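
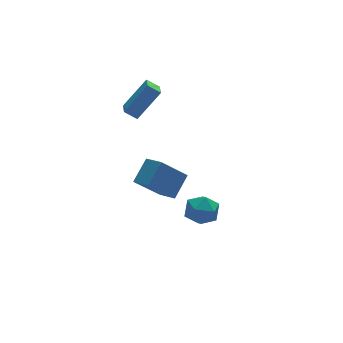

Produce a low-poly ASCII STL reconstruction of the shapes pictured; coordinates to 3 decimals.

solid 
facet normal -0.644 -0.040 -0.764
outer loop
vertex -2.085 3.082 3.558
vertex -1.701 4.175 3.177
vertex -1.521 2.724 3.101
endloop
endfacet
facet normal -0.315 -0.896 0.313
outer loop
vertex -0.219 2.805 4.643
vertex -2.085 3.082 3.558
vertex -1.521 2.724 3.101
endloop
endfacet
facet normal -0.644 -0.040 -0.764
outer loop
vertex -1.521 2.724 3.101
vertex -1.701 4.175 3.177
vertex -1.136 3.817 2.719
endloop
endfacet
facet normal 0.696 -0.443 -0.565
outer loop
vertex -1.136 3.817 2.719
vertex -0.219 2.805 4.643
vertex -1.521 2.724 3.101
endloop
endfacet
facet normal -0.697 0.442 0.565
outer loop
vertex -2.085 3.082 3.558
vertex -0.399 4.256 4.719
vertex -1.701 4.175 3.177
endloop
endfacet
facet normal -0.315 -0.896 0.312
outer loop
vertex -0.784 3.163 5.101
vertex -2.085 3.082 3.558
vertex -0.219 2.805 4.643
endloop
endfacet
facet normal -0.697 0.443 0.564
outer loop
vertex -0.784 3.163 5.101
vertex -0.399 4.256 4.719
vertex -2.085 3.082 3.558
endloop
endfacet
facet normal 0.314 0.896 -0.313
outer loop
vertex -1.701 4.175 3.177
vertex -0.399 4.256 4.719
vertex -1.136 3.817 2.719
endloop
endfacet
facet normal 0.697 -0.442 -0.565
outer loop
vertex 0.165 3.898 4.262
vertex -0.219 2.805 4.643
vertex -1.136 3.817 2.719
endloop
endfacet
facet normal 0.315 0.896 -0.313
outer loop
vertex -1.136 3.817 2.719
vertex -0.399 4.256 4.719
vertex 0.165 3.898 4.262
endloop
endfacet
facet normal 0.644 0.040 0.764
outer loop
vertex 0.165 3.898 4.262
vertex -0.784 3.163 5.101
vertex -0.219 2.805 4.643
endloop
endfacet
facet normal 0.644 0.040 0.764
outer loop
vertex -0.399 4.256 4.719
vertex -0.784 3.163 5.101
vertex 0.165 3.898 4.262
endloop
endfacet
facet normal -0.202 0.957 0.208
outer loop
vertex -0.899 -2.386 -0.114
vertex -1.119 -2.628 0.785
vertex -0.22 -2.389 0.56
endloop
endfacet
facet normal 0.300 0.906 -0.298
outer loop
vertex -0.899 -2.386 -0.114
vertex -0.22 -2.389 0.56
vertex -0.031 -2.738 -0.311
endloop
endfacet
facet normal 0.026 0.537 -0.843
outer loop
vertex -0.899 -2.386 -0.114
vertex -0.031 -2.738 -0.311
vertex -0.813 -3.192 -0.624
endloop
endfacet
facet normal -0.644 0.359 -0.676
outer loop
vertex -0.899 -2.386 -0.114
vertex -0.813 -3.192 -0.624
vertex -1.485 -3.123 0.053
endloop
endfacet
facet normal -0.785 0.619 -0.026
outer loop
vertex -0.899 -2.386 -0.114
vertex -1.485 -3.123 0.053
vertex -1.119 -2.628 0.785
endloop
endfacet
facet normal 0.846 0.532 -0.030
outer loop
vertex -0.031 -2.738 -0.311
vertex -0.22 -2.389 0.56
vertex 0.285 -3.197 0.467
endloop
endfacet
facet normal 0.034 0.615 0.788
outer loop
vertex -0.22 -2.389 0.56
vertex -1.119 -2.628 0.785
vertex -0.387 -3.128 1.144
endloop
endfacet
facet normal -0.910 0.067 0.409
outer loop
vertex -1.119 -2.628 0.785
vertex -1.485 -3.123 0.053
vertex -1.169 -3.582 0.831
endloop
endfacet
facet normal -0.682 -0.352 -0.641
outer loop
vertex -1.485 -3.123 0.053
vertex -0.813 -3.192 -0.624
vertex -0.98 -3.931 -0.04
endloop
endfacet
facet normal 0.403 -0.065 -0.913
outer loop
vertex -0.813 -3.192 -0.624
vertex -0.031 -2.738 -0.311
vertex -0.081 -3.692 -0.265
endloop
endfacet
facet normal 0.644 -0.359 0.676
outer loop
vertex -0.301 -3.934 0.634
vertex 0.285 -3.197 0.467
vertex -0.387 -3.128 1.144
endloop
endfacet
facet normal -0.026 -0.537 0.843
outer loop
vertex -0.301 -3.934 0.634
vertex -0.387 -3.128 1.144
vertex -1.169 -3.582 0.831
endloop
endfacet
facet normal -0.300 -0.906 0.298
outer loop
vertex -0.301 -3.934 0.634
vertex -1.169 -3.582 0.831
vertex -0.98 -3.931 -0.04
endloop
endfacet
facet normal 0.202 -0.957 -0.208
outer loop
vertex -0.301 -3.934 0.634
vertex -0.98 -3.931 -0.04
vertex -0.081 -3.692 -0.265
endloop
endfacet
facet normal 0.785 -0.619 0.026
outer loop
vertex -0.301 -3.934 0.634
vertex -0.081 -3.692 -0.265
vertex 0.285 -3.197 0.467
endloop
endfacet
facet normal 0.682 0.352 0.641
outer loop
vertex -0.387 -3.128 1.144
vertex 0.285 -3.197 0.467
vertex -0.22 -2.389 0.56
endloop
endfacet
facet normal -0.403 0.065 0.913
outer loop
vertex -1.169 -3.582 0.831
vertex -0.387 -3.128 1.144
vertex -1.119 -2.628 0.785
endloop
endfacet
facet normal -0.846 -0.532 0.030
outer loop
vertex -0.98 -3.931 -0.04
vertex -1.169 -3.582 0.831
vertex -1.485 -3.123 0.053
endloop
endfacet
facet normal -0.034 -0.615 -0.788
outer loop
vertex -0.081 -3.692 -0.265
vertex -0.98 -3.931 -0.04
vertex -0.813 -3.192 -0.624
endloop
endfacet
facet normal 0.910 -0.067 -0.409
outer loop
vertex 0.285 -3.197 0.467
vertex -0.081 -3.692 -0.265
vertex -0.031 -2.738 -0.311
endloop
endfacet
facet normal -0.640 -0.455 -0.619
outer loop
vertex -1.41 1.64 -1.267
vertex -1.793 2.699 -1.65
vertex 0.028 1.626 -2.743
endloop
endfacet
facet normal 0.322 -0.890 0.322
outer loop
vertex 1.033 2.341 -1.77
vertex -1.41 1.64 -1.267
vertex 0.028 1.626 -2.743
endloop
endfacet
facet normal -0.640 -0.455 -0.620
outer loop
vertex 0.028 1.626 -2.743
vertex -1.793 2.699 -1.65
vertex -0.355 2.686 -3.125
endloop
endfacet
facet normal 0.698 -0.006 -0.716
outer loop
vertex -0.355 2.686 -3.125
vertex 1.033 2.341 -1.77
vertex 0.028 1.626 -2.743
endloop
endfacet
facet normal -0.698 0.007 0.716
outer loop
vertex -1.41 1.64 -1.267
vertex -0.788 3.414 -0.677
vertex -1.793 2.699 -1.65
endloop
endfacet
facet normal 0.322 -0.891 0.322
outer loop
vertex -0.405 2.354 -0.295
vertex -1.41 1.64 -1.267
vertex 1.033 2.341 -1.77
endloop
endfacet
facet normal -0.697 0.006 0.717
outer loop
vertex -0.405 2.354 -0.295
vertex -0.788 3.414 -0.677
vertex -1.41 1.64 -1.267
endloop
endfacet
facet normal -0.322 0.890 -0.322
outer loop
vertex -1.793 2.699 -1.65
vertex -0.788 3.414 -0.677
vertex -0.355 2.686 -3.125
endloop
endfacet
facet normal 0.698 -0.007 -0.716
outer loop
vertex 0.65 3.4 -2.153
vertex 1.033 2.341 -1.77
vertex -0.355 2.686 -3.125
endloop
endfacet
facet normal -0.322 0.891 -0.322
outer loop
vertex -0.355 2.686 -3.125
vertex -0.788 3.414 -0.677
vertex 0.65 3.4 -2.153
endloop
endfacet
facet normal 0.640 0.455 0.619
outer loop
vertex 0.65 3.4 -2.153
vertex -0.405 2.354 -0.295
vertex 1.033 2.341 -1.77
endloop
endfacet
facet normal 0.640 0.455 0.619
outer loop
vertex -0.788 3.414 -0.677
vertex -0.405 2.354 -0.295
vertex 0.65 3.4 -2.153
endloop
endfacet

endsolid


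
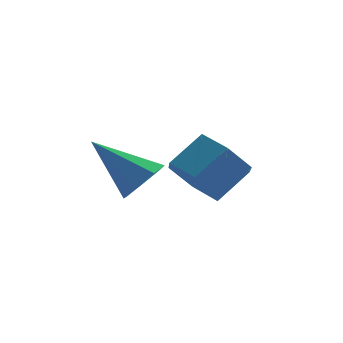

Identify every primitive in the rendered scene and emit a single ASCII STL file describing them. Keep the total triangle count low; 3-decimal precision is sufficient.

solid 
facet normal 0.501 -0.608 -0.616
outer loop
vertex 2.637 1.638 2.061
vertex 2.046 1.733 1.486
vertex 2.734 2.183 1.602
endloop
endfacet
facet normal 0.632 0.430 0.644
outer loop
vertex 2.637 1.638 2.061
vertex 2.734 2.183 1.602
vertex 1.014 2.987 2.754
endloop
endfacet
facet normal 0.502 -0.608 -0.615
outer loop
vertex 2.734 2.183 1.602
vertex 2.046 1.733 1.486
vertex 2.314 2.39 1.055
endloop
endfacet
facet normal 0.430 0.903 0.012
outer loop
vertex 2.734 2.183 1.602
vertex 2.314 2.39 1.055
vertex 1.014 2.987 2.754
endloop
endfacet
facet normal 0.501 -0.608 -0.616
outer loop
vertex 2.314 2.39 1.055
vertex 2.046 1.733 1.486
vertex 1.692 2.103 0.833
endloop
endfacet
facet normal -0.225 0.853 -0.472
outer loop
vertex 2.314 2.39 1.055
vertex 1.692 2.103 0.833
vertex 1.014 2.987 2.754
endloop
endfacet
facet normal 0.501 -0.608 -0.616
outer loop
vertex 1.692 2.103 0.833
vertex 2.046 1.733 1.486
vertex 1.337 1.537 1.103
endloop
endfacet
facet normal -0.840 0.316 -0.442
outer loop
vertex 1.692 2.103 0.833
vertex 1.337 1.537 1.103
vertex 1.014 2.987 2.754
endloop
endfacet
facet normal 0.501 -0.608 -0.616
outer loop
vertex 1.337 1.537 1.103
vertex 2.046 1.733 1.486
vertex 1.516 1.119 1.661
endloop
endfacet
facet normal -0.950 -0.302 0.079
outer loop
vertex 1.337 1.537 1.103
vertex 1.516 1.119 1.661
vertex 1.014 2.987 2.754
endloop
endfacet
facet normal 0.502 -0.608 -0.615
outer loop
vertex 1.516 1.119 1.661
vertex 2.046 1.733 1.486
vertex 2.094 1.164 2.088
endloop
endfacet
facet normal -0.474 -0.536 0.698
outer loop
vertex 1.516 1.119 1.661
vertex 2.094 1.164 2.088
vertex 1.014 2.987 2.754
endloop
endfacet
facet normal 0.501 -0.609 -0.615
outer loop
vertex 2.094 1.164 2.088
vertex 2.046 1.733 1.486
vertex 2.637 1.638 2.061
endloop
endfacet
facet normal 0.231 -0.210 0.950
outer loop
vertex 2.094 1.164 2.088
vertex 2.637 1.638 2.061
vertex 1.014 2.987 2.754
endloop
endfacet
facet normal -0.790 -0.125 -0.600
outer loop
vertex 3.01 -0.843 1.762
vertex 2.398 -0.632 2.524
vertex 2.731 0.102 1.933
endloop
endfacet
facet normal 0.545 0.302 -0.782
outer loop
vertex 3.01 -0.843 1.762
vertex 2.731 0.102 1.933
vertex 4.053 -0.679 2.553
endloop
endfacet
facet normal 0.545 0.302 -0.782
outer loop
vertex 4.053 -0.679 2.553
vertex 2.731 0.102 1.933
vertex 3.775 0.266 2.724
endloop
endfacet
facet normal 0.791 0.124 0.599
outer loop
vertex 4.053 -0.679 2.553
vertex 3.775 0.266 2.724
vertex 3.442 -0.468 3.316
endloop
endfacet
facet normal -0.791 -0.124 -0.600
outer loop
vertex 2.731 0.102 1.933
vertex 2.398 -0.632 2.524
vertex 2.12 0.313 2.695
endloop
endfacet
facet normal 0.032 0.970 -0.243
outer loop
vertex 2.731 0.102 1.933
vertex 2.12 0.313 2.695
vertex 3.775 0.266 2.724
endloop
endfacet
facet normal 0.032 0.970 -0.243
outer loop
vertex 3.775 0.266 2.724
vertex 2.12 0.313 2.695
vertex 3.163 0.477 3.487
endloop
endfacet
facet normal 0.791 0.125 0.600
outer loop
vertex 3.775 0.266 2.724
vertex 3.163 0.477 3.487
vertex 3.442 -0.468 3.316
endloop
endfacet
facet normal -0.791 -0.124 -0.599
outer loop
vertex 2.12 0.313 2.695
vertex 2.398 -0.632 2.524
vertex 1.787 -0.421 3.287
endloop
endfacet
facet normal -0.514 0.668 0.539
outer loop
vertex 2.12 0.313 2.695
vertex 1.787 -0.421 3.287
vertex 3.163 0.477 3.487
endloop
endfacet
facet normal -0.514 0.667 0.539
outer loop
vertex 3.163 0.477 3.487
vertex 1.787 -0.421 3.287
vertex 2.83 -0.257 4.078
endloop
endfacet
facet normal 0.790 0.125 0.600
outer loop
vertex 3.163 0.477 3.487
vertex 2.83 -0.257 4.078
vertex 3.442 -0.468 3.316
endloop
endfacet
facet normal -0.791 -0.124 -0.599
outer loop
vertex 1.787 -0.421 3.287
vertex 2.398 -0.632 2.524
vertex 2.065 -1.366 3.116
endloop
endfacet
facet normal -0.545 -0.302 0.782
outer loop
vertex 1.787 -0.421 3.287
vertex 2.065 -1.366 3.116
vertex 2.83 -0.257 4.078
endloop
endfacet
facet normal -0.545 -0.302 0.782
outer loop
vertex 2.83 -0.257 4.078
vertex 2.065 -1.366 3.116
vertex 3.109 -1.202 3.907
endloop
endfacet
facet normal 0.790 0.125 0.600
outer loop
vertex 2.83 -0.257 4.078
vertex 3.109 -1.202 3.907
vertex 3.442 -0.468 3.316
endloop
endfacet
facet normal -0.791 -0.125 -0.600
outer loop
vertex 2.065 -1.366 3.116
vertex 2.398 -0.632 2.524
vertex 2.677 -1.577 2.353
endloop
endfacet
facet normal -0.032 -0.970 0.243
outer loop
vertex 2.065 -1.366 3.116
vertex 2.677 -1.577 2.353
vertex 3.109 -1.202 3.907
endloop
endfacet
facet normal -0.032 -0.970 0.243
outer loop
vertex 3.109 -1.202 3.907
vertex 2.677 -1.577 2.353
vertex 3.72 -1.413 3.145
endloop
endfacet
facet normal 0.791 0.124 0.600
outer loop
vertex 3.109 -1.202 3.907
vertex 3.72 -1.413 3.145
vertex 3.442 -0.468 3.316
endloop
endfacet
facet normal -0.790 -0.125 -0.600
outer loop
vertex 2.677 -1.577 2.353
vertex 2.398 -0.632 2.524
vertex 3.01 -0.843 1.762
endloop
endfacet
facet normal 0.514 -0.667 -0.539
outer loop
vertex 2.677 -1.577 2.353
vertex 3.01 -0.843 1.762
vertex 3.72 -1.413 3.145
endloop
endfacet
facet normal 0.514 -0.668 -0.539
outer loop
vertex 3.72 -1.413 3.145
vertex 3.01 -0.843 1.762
vertex 4.053 -0.679 2.553
endloop
endfacet
facet normal 0.791 0.124 0.599
outer loop
vertex 3.72 -1.413 3.145
vertex 4.053 -0.679 2.553
vertex 3.442 -0.468 3.316
endloop
endfacet

endsolid


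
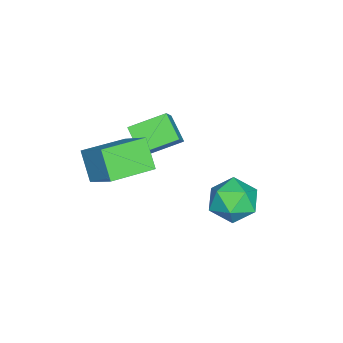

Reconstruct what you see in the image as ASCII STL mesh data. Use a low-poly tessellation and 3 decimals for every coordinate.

solid 
facet normal 0.009 -0.064 0.998
outer loop
vertex 0.549 4.605 -2.001
vertex -0.366 3.783 -2.045
vertex 0.804 3.404 -2.08
endloop
endfacet
facet normal 0.660 0.091 0.746
outer loop
vertex 0.549 4.605 -2.001
vertex 0.804 3.404 -2.08
vertex 1.446 4.215 -2.747
endloop
endfacet
facet normal 0.613 0.697 0.372
outer loop
vertex 0.549 4.605 -2.001
vertex 1.446 4.215 -2.747
vertex 0.673 5.095 -3.123
endloop
endfacet
facet normal -0.066 0.917 0.393
outer loop
vertex 0.549 4.605 -2.001
vertex 0.673 5.095 -3.123
vertex -0.447 4.828 -2.689
endloop
endfacet
facet normal -0.439 0.447 0.780
outer loop
vertex 0.549 4.605 -2.001
vertex -0.447 4.828 -2.689
vertex -0.366 3.783 -2.045
endloop
endfacet
facet normal 0.852 -0.429 0.298
outer loop
vertex 1.446 4.215 -2.747
vertex 0.804 3.404 -2.08
vertex 1.087 3.152 -3.251
endloop
endfacet
facet normal -0.199 -0.680 0.705
outer loop
vertex 0.804 3.404 -2.08
vertex -0.366 3.783 -2.045
vertex -0.033 2.885 -2.817
endloop
endfacet
facet normal -0.925 0.145 0.352
outer loop
vertex -0.366 3.783 -2.045
vertex -0.447 4.828 -2.689
vertex -0.806 3.765 -3.193
endloop
endfacet
facet normal -0.322 0.907 -0.273
outer loop
vertex -0.447 4.828 -2.689
vertex 0.673 5.095 -3.123
vertex -0.164 4.576 -3.86
endloop
endfacet
facet normal 0.776 0.551 -0.306
outer loop
vertex 0.673 5.095 -3.123
vertex 1.446 4.215 -2.747
vertex 1.006 4.197 -3.895
endloop
endfacet
facet normal 0.066 -0.917 -0.393
outer loop
vertex 0.091 3.375 -3.939
vertex 1.087 3.152 -3.251
vertex -0.033 2.885 -2.817
endloop
endfacet
facet normal -0.613 -0.697 -0.372
outer loop
vertex 0.091 3.375 -3.939
vertex -0.033 2.885 -2.817
vertex -0.806 3.765 -3.193
endloop
endfacet
facet normal -0.660 -0.091 -0.746
outer loop
vertex 0.091 3.375 -3.939
vertex -0.806 3.765 -3.193
vertex -0.164 4.576 -3.86
endloop
endfacet
facet normal -0.009 0.064 -0.998
outer loop
vertex 0.091 3.375 -3.939
vertex -0.164 4.576 -3.86
vertex 1.006 4.197 -3.895
endloop
endfacet
facet normal 0.439 -0.447 -0.780
outer loop
vertex 0.091 3.375 -3.939
vertex 1.006 4.197 -3.895
vertex 1.087 3.152 -3.251
endloop
endfacet
facet normal 0.322 -0.907 0.273
outer loop
vertex -0.033 2.885 -2.817
vertex 1.087 3.152 -3.251
vertex 0.804 3.404 -2.08
endloop
endfacet
facet normal -0.776 -0.551 0.306
outer loop
vertex -0.806 3.765 -3.193
vertex -0.033 2.885 -2.817
vertex -0.366 3.783 -2.045
endloop
endfacet
facet normal -0.852 0.429 -0.298
outer loop
vertex -0.164 4.576 -3.86
vertex -0.806 3.765 -3.193
vertex -0.447 4.828 -2.689
endloop
endfacet
facet normal 0.199 0.680 -0.705
outer loop
vertex 1.006 4.197 -3.895
vertex -0.164 4.576 -3.86
vertex 0.673 5.095 -3.123
endloop
endfacet
facet normal 0.925 -0.145 -0.352
outer loop
vertex 1.087 3.152 -3.251
vertex 1.006 4.197 -3.895
vertex 1.446 4.215 -2.747
endloop
endfacet
facet normal -0.681 -0.090 -0.726
outer loop
vertex -2.723 0.133 -0.905
vertex -1.916 1.006 -1.77
vertex -1.827 -1.346 -1.563
endloop
endfacet
facet normal -0.549 -0.594 0.588
outer loop
vertex -0.764 -1.206 -0.43
vertex -2.723 0.133 -0.905
vertex -1.827 -1.346 -1.563
endloop
endfacet
facet normal -0.681 -0.090 -0.726
outer loop
vertex -1.827 -1.346 -1.563
vertex -1.916 1.006 -1.77
vertex -1.02 -0.473 -2.428
endloop
endfacet
facet normal 0.484 -0.800 -0.355
outer loop
vertex -1.02 -0.473 -2.428
vertex -0.764 -1.206 -0.43
vertex -1.827 -1.346 -1.563
endloop
endfacet
facet normal -0.484 0.800 0.355
outer loop
vertex -2.723 0.133 -0.905
vertex -0.853 1.146 -0.637
vertex -1.916 1.006 -1.77
endloop
endfacet
facet normal -0.549 -0.594 0.588
outer loop
vertex -1.66 0.273 0.228
vertex -2.723 0.133 -0.905
vertex -0.764 -1.206 -0.43
endloop
endfacet
facet normal -0.484 0.800 0.355
outer loop
vertex -1.66 0.273 0.228
vertex -0.853 1.146 -0.637
vertex -2.723 0.133 -0.905
endloop
endfacet
facet normal 0.549 0.594 -0.588
outer loop
vertex -1.916 1.006 -1.77
vertex -0.853 1.146 -0.637
vertex -1.02 -0.473 -2.428
endloop
endfacet
facet normal 0.484 -0.800 -0.355
outer loop
vertex 0.043 -0.333 -1.295
vertex -0.764 -1.206 -0.43
vertex -1.02 -0.473 -2.428
endloop
endfacet
facet normal 0.549 0.594 -0.588
outer loop
vertex -1.02 -0.473 -2.428
vertex -0.853 1.146 -0.637
vertex 0.043 -0.333 -1.295
endloop
endfacet
facet normal 0.681 0.090 0.726
outer loop
vertex 0.043 -0.333 -1.295
vertex -1.66 0.273 0.228
vertex -0.764 -1.206 -0.43
endloop
endfacet
facet normal 0.681 0.090 0.726
outer loop
vertex -0.853 1.146 -0.637
vertex -1.66 0.273 0.228
vertex 0.043 -0.333 -1.295
endloop
endfacet
facet normal -0.774 0.621 -0.125
outer loop
vertex 1.177 -0.583 0.665
vertex 1.982 0.658 1.842
vertex 1.926 0.103 -0.571
endloop
endfacet
facet normal -0.426 -0.656 -0.623
outer loop
vertex 3.598 -1.238 -0.302
vertex 1.177 -0.583 0.665
vertex 1.926 0.103 -0.571
endloop
endfacet
facet normal -0.774 0.620 -0.125
outer loop
vertex 1.926 0.103 -0.571
vertex 1.982 0.658 1.842
vertex 2.731 1.344 0.605
endloop
endfacet
facet normal 0.468 0.429 -0.773
outer loop
vertex 2.731 1.344 0.605
vertex 3.598 -1.238 -0.302
vertex 1.926 0.103 -0.571
endloop
endfacet
facet normal -0.468 -0.429 0.773
outer loop
vertex 1.177 -0.583 0.665
vertex 3.654 -0.683 2.111
vertex 1.982 0.658 1.842
endloop
endfacet
facet normal -0.426 -0.657 -0.622
outer loop
vertex 2.849 -1.924 0.935
vertex 1.177 -0.583 0.665
vertex 3.598 -1.238 -0.302
endloop
endfacet
facet normal -0.468 -0.428 0.773
outer loop
vertex 2.849 -1.924 0.935
vertex 3.654 -0.683 2.111
vertex 1.177 -0.583 0.665
endloop
endfacet
facet normal 0.426 0.656 0.622
outer loop
vertex 1.982 0.658 1.842
vertex 3.654 -0.683 2.111
vertex 2.731 1.344 0.605
endloop
endfacet
facet normal 0.469 0.429 -0.772
outer loop
vertex 4.403 0.003 0.875
vertex 3.598 -1.238 -0.302
vertex 2.731 1.344 0.605
endloop
endfacet
facet normal 0.426 0.656 0.623
outer loop
vertex 2.731 1.344 0.605
vertex 3.654 -0.683 2.111
vertex 4.403 0.003 0.875
endloop
endfacet
facet normal 0.774 -0.620 0.125
outer loop
vertex 4.403 0.003 0.875
vertex 2.849 -1.924 0.935
vertex 3.598 -1.238 -0.302
endloop
endfacet
facet normal 0.774 -0.620 0.125
outer loop
vertex 3.654 -0.683 2.111
vertex 2.849 -1.924 0.935
vertex 4.403 0.003 0.875
endloop
endfacet

endsolid


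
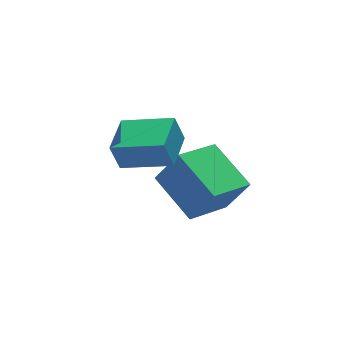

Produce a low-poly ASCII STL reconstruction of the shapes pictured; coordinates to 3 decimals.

solid 
facet normal -0.690 0.656 -0.305
outer loop
vertex 0.124 0.085 3.348
vertex 1.168 1.189 3.361
vertex 0.379 -0.143 2.281
endloop
endfacet
facet normal -0.687 -0.727 -0.009
outer loop
vertex 1.732 -1.429 2.879
vertex 0.124 0.085 3.348
vertex 0.379 -0.143 2.281
endloop
endfacet
facet normal -0.690 0.656 -0.305
outer loop
vertex 0.379 -0.143 2.281
vertex 1.168 1.189 3.361
vertex 1.423 0.961 2.294
endloop
endfacet
facet normal 0.227 -0.204 -0.952
outer loop
vertex 1.423 0.961 2.294
vertex 1.732 -1.429 2.879
vertex 0.379 -0.143 2.281
endloop
endfacet
facet normal -0.227 0.204 0.952
outer loop
vertex 0.124 0.085 3.348
vertex 2.521 -0.097 3.959
vertex 1.168 1.189 3.361
endloop
endfacet
facet normal -0.687 -0.727 -0.009
outer loop
vertex 1.477 -1.201 3.946
vertex 0.124 0.085 3.348
vertex 1.732 -1.429 2.879
endloop
endfacet
facet normal -0.227 0.204 0.952
outer loop
vertex 1.477 -1.201 3.946
vertex 2.521 -0.097 3.959
vertex 0.124 0.085 3.348
endloop
endfacet
facet normal 0.687 0.727 0.009
outer loop
vertex 1.168 1.189 3.361
vertex 2.521 -0.097 3.959
vertex 1.423 0.961 2.294
endloop
endfacet
facet normal 0.227 -0.204 -0.952
outer loop
vertex 2.776 -0.325 2.892
vertex 1.732 -1.429 2.879
vertex 1.423 0.961 2.294
endloop
endfacet
facet normal 0.687 0.727 0.009
outer loop
vertex 1.423 0.961 2.294
vertex 2.521 -0.097 3.959
vertex 2.776 -0.325 2.892
endloop
endfacet
facet normal 0.690 -0.656 0.305
outer loop
vertex 2.776 -0.325 2.892
vertex 1.477 -1.201 3.946
vertex 1.732 -1.429 2.879
endloop
endfacet
facet normal 0.690 -0.656 0.305
outer loop
vertex 2.521 -0.097 3.959
vertex 1.477 -1.201 3.946
vertex 2.776 -0.325 2.892
endloop
endfacet
facet normal -0.882 -0.260 0.394
outer loop
vertex 3.25 -1.529 0.362
vertex 2.987 0.457 1.084
vertex 2.526 -1.131 -0.996
endloop
endfacet
facet normal 0.124 -0.932 -0.339
outer loop
vertex 4.333 -0.597 -1.804
vertex 3.25 -1.529 0.362
vertex 2.526 -1.131 -0.996
endloop
endfacet
facet normal -0.882 -0.260 0.394
outer loop
vertex 2.526 -1.131 -0.996
vertex 2.987 0.457 1.084
vertex 2.263 0.855 -0.274
endloop
endfacet
facet normal -0.456 0.250 -0.854
outer loop
vertex 2.263 0.855 -0.274
vertex 4.333 -0.597 -1.804
vertex 2.526 -1.131 -0.996
endloop
endfacet
facet normal 0.456 -0.250 0.854
outer loop
vertex 3.25 -1.529 0.362
vertex 4.794 0.991 0.276
vertex 2.987 0.457 1.084
endloop
endfacet
facet normal 0.124 -0.932 -0.339
outer loop
vertex 5.057 -0.995 -0.446
vertex 3.25 -1.529 0.362
vertex 4.333 -0.597 -1.804
endloop
endfacet
facet normal 0.456 -0.250 0.854
outer loop
vertex 5.057 -0.995 -0.446
vertex 4.794 0.991 0.276
vertex 3.25 -1.529 0.362
endloop
endfacet
facet normal -0.124 0.932 0.339
outer loop
vertex 2.987 0.457 1.084
vertex 4.794 0.991 0.276
vertex 2.263 0.855 -0.274
endloop
endfacet
facet normal -0.456 0.250 -0.854
outer loop
vertex 4.07 1.389 -1.082
vertex 4.333 -0.597 -1.804
vertex 2.263 0.855 -0.274
endloop
endfacet
facet normal -0.124 0.932 0.339
outer loop
vertex 2.263 0.855 -0.274
vertex 4.794 0.991 0.276
vertex 4.07 1.389 -1.082
endloop
endfacet
facet normal 0.882 0.260 -0.394
outer loop
vertex 4.07 1.389 -1.082
vertex 5.057 -0.995 -0.446
vertex 4.333 -0.597 -1.804
endloop
endfacet
facet normal 0.882 0.260 -0.394
outer loop
vertex 4.794 0.991 0.276
vertex 5.057 -0.995 -0.446
vertex 4.07 1.389 -1.082
endloop
endfacet

endsolid


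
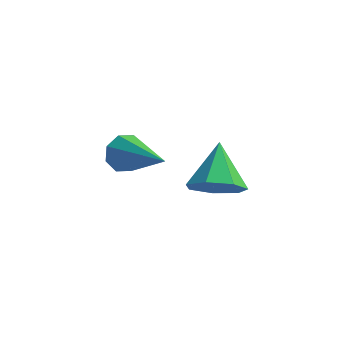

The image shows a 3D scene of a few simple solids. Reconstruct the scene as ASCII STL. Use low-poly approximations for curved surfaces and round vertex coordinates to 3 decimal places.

solid 
facet normal 0.159 -0.752 -0.640
outer loop
vertex 3.095 0.714 -1.099
vertex 2.589 1.016 -1.579
vertex 3.338 1.141 -1.54
endloop
endfacet
facet normal 0.748 0.220 0.626
outer loop
vertex 3.095 0.714 -1.099
vertex 3.338 1.141 -1.54
vertex 2.371 2.044 -0.701
endloop
endfacet
facet normal 0.159 -0.750 -0.642
outer loop
vertex 3.338 1.141 -1.54
vertex 2.589 1.016 -1.579
vertex 3.016 1.474 -2.009
endloop
endfacet
facet normal 0.696 0.717 0.031
outer loop
vertex 3.338 1.141 -1.54
vertex 3.016 1.474 -2.009
vertex 2.371 2.044 -0.701
endloop
endfacet
facet normal 0.160 -0.751 -0.641
outer loop
vertex 3.016 1.474 -2.009
vertex 2.589 1.016 -1.579
vertex 2.373 1.462 -2.155
endloop
endfacet
facet normal 0.067 0.926 -0.371
outer loop
vertex 3.016 1.474 -2.009
vertex 2.373 1.462 -2.155
vertex 2.371 2.044 -0.701
endloop
endfacet
facet normal 0.160 -0.751 -0.641
outer loop
vertex 2.373 1.462 -2.155
vertex 2.589 1.016 -1.579
vertex 1.893 1.114 -1.867
endloop
endfacet
facet normal -0.667 0.691 -0.278
outer loop
vertex 2.373 1.462 -2.155
vertex 1.893 1.114 -1.867
vertex 2.371 2.044 -0.701
endloop
endfacet
facet normal 0.160 -0.751 -0.641
outer loop
vertex 1.893 1.114 -1.867
vertex 2.589 1.016 -1.579
vertex 1.937 0.692 -1.362
endloop
endfacet
facet normal -0.952 0.188 0.240
outer loop
vertex 1.893 1.114 -1.867
vertex 1.937 0.692 -1.362
vertex 2.371 2.044 -0.701
endloop
endfacet
facet normal 0.159 -0.750 -0.642
outer loop
vertex 1.937 0.692 -1.362
vertex 2.589 1.016 -1.579
vertex 2.472 0.514 -1.021
endloop
endfacet
facet normal -0.574 -0.204 0.793
outer loop
vertex 1.937 0.692 -1.362
vertex 2.472 0.514 -1.021
vertex 2.371 2.044 -0.701
endloop
endfacet
facet normal 0.161 -0.750 -0.641
outer loop
vertex 2.472 0.514 -1.021
vertex 2.589 1.016 -1.579
vertex 3.095 0.714 -1.099
endloop
endfacet
facet normal 0.182 -0.190 0.965
outer loop
vertex 2.472 0.514 -1.021
vertex 3.095 0.714 -1.099
vertex 2.371 2.044 -0.701
endloop
endfacet
facet normal -0.739 0.545 -0.396
outer loop
vertex 0.034 3.27 -2.777
vertex -0.358 3.006 -2.408
vertex -0.012 3.496 -2.38
endloop
endfacet
facet normal 0.849 0.496 -0.184
outer loop
vertex 0.034 3.27 -2.777
vertex -0.012 3.496 -2.38
vertex 1.018 1.994 -1.672
endloop
endfacet
facet normal -0.739 0.545 -0.396
outer loop
vertex -0.012 3.496 -2.38
vertex -0.358 3.006 -2.408
vertex -0.261 3.435 -1.999
endloop
endfacet
facet normal 0.594 0.638 0.490
outer loop
vertex -0.012 3.496 -2.38
vertex -0.261 3.435 -1.999
vertex 1.018 1.994 -1.672
endloop
endfacet
facet normal -0.739 0.545 -0.396
outer loop
vertex -0.261 3.435 -1.999
vertex -0.358 3.006 -2.408
vertex -0.567 3.123 -1.857
endloop
endfacet
facet normal 0.115 0.316 0.942
outer loop
vertex -0.261 3.435 -1.999
vertex -0.567 3.123 -1.857
vertex 1.018 1.994 -1.672
endloop
endfacet
facet normal -0.740 0.544 -0.396
outer loop
vertex -0.567 3.123 -1.857
vertex -0.358 3.006 -2.408
vertex -0.75 2.742 -2.038
endloop
endfacet
facet normal -0.308 -0.284 0.908
outer loop
vertex -0.567 3.123 -1.857
vertex -0.75 2.742 -2.038
vertex 1.018 1.994 -1.672
endloop
endfacet
facet normal -0.740 0.545 -0.395
outer loop
vertex -0.75 2.742 -2.038
vertex -0.358 3.006 -2.408
vertex -0.704 2.517 -2.435
endloop
endfacet
facet normal -0.426 -0.807 0.408
outer loop
vertex -0.75 2.742 -2.038
vertex -0.704 2.517 -2.435
vertex 1.018 1.994 -1.672
endloop
endfacet
facet normal -0.739 0.545 -0.396
outer loop
vertex -0.704 2.517 -2.435
vertex -0.358 3.006 -2.408
vertex -0.455 2.578 -2.816
endloop
endfacet
facet normal -0.171 -0.949 -0.264
outer loop
vertex -0.704 2.517 -2.435
vertex -0.455 2.578 -2.816
vertex 1.018 1.994 -1.672
endloop
endfacet
facet normal -0.740 0.544 -0.395
outer loop
vertex -0.455 2.578 -2.816
vertex -0.358 3.006 -2.408
vertex -0.15 2.89 -2.958
endloop
endfacet
facet normal 0.308 -0.627 -0.716
outer loop
vertex -0.455 2.578 -2.816
vertex -0.15 2.89 -2.958
vertex 1.018 1.994 -1.672
endloop
endfacet
facet normal -0.739 0.546 -0.395
outer loop
vertex -0.15 2.89 -2.958
vertex -0.358 3.006 -2.408
vertex 0.034 3.27 -2.777
endloop
endfacet
facet normal 0.730 -0.028 -0.683
outer loop
vertex -0.15 2.89 -2.958
vertex 0.034 3.27 -2.777
vertex 1.018 1.994 -1.672
endloop
endfacet

endsolid


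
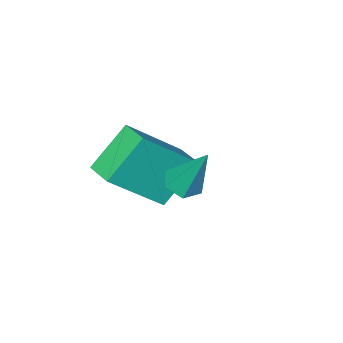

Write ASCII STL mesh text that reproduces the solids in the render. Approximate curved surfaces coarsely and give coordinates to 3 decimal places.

solid 
facet normal -0.680 0.216 -0.700
outer loop
vertex -1.813 -1.848 0.348
vertex -1.656 -0.999 0.457
vertex -0.719 -1.911 -0.734
endloop
endfacet
facet normal -0.181 -0.975 -0.126
outer loop
vertex 0.696 -2.361 0.723
vertex -1.813 -1.848 0.348
vertex -0.719 -1.911 -0.734
endloop
endfacet
facet normal -0.680 0.216 -0.700
outer loop
vertex -0.719 -1.911 -0.734
vertex -1.656 -0.999 0.457
vertex -0.562 -1.062 -0.625
endloop
endfacet
facet normal 0.710 -0.041 -0.703
outer loop
vertex -0.562 -1.062 -0.625
vertex 0.696 -2.361 0.723
vertex -0.719 -1.911 -0.734
endloop
endfacet
facet normal -0.710 0.041 0.703
outer loop
vertex -1.813 -1.848 0.348
vertex -0.241 -1.449 1.914
vertex -1.656 -0.999 0.457
endloop
endfacet
facet normal -0.181 -0.975 -0.126
outer loop
vertex -0.398 -2.298 1.805
vertex -1.813 -1.848 0.348
vertex 0.696 -2.361 0.723
endloop
endfacet
facet normal -0.710 0.041 0.703
outer loop
vertex -0.398 -2.298 1.805
vertex -0.241 -1.449 1.914
vertex -1.813 -1.848 0.348
endloop
endfacet
facet normal 0.181 0.975 0.126
outer loop
vertex -1.656 -0.999 0.457
vertex -0.241 -1.449 1.914
vertex -0.562 -1.062 -0.625
endloop
endfacet
facet normal 0.710 -0.041 -0.703
outer loop
vertex 0.853 -1.512 0.832
vertex 0.696 -2.361 0.723
vertex -0.562 -1.062 -0.625
endloop
endfacet
facet normal 0.181 0.975 0.126
outer loop
vertex -0.562 -1.062 -0.625
vertex -0.241 -1.449 1.914
vertex 0.853 -1.512 0.832
endloop
endfacet
facet normal 0.680 -0.216 0.700
outer loop
vertex 0.853 -1.512 0.832
vertex -0.398 -2.298 1.805
vertex 0.696 -2.361 0.723
endloop
endfacet
facet normal 0.680 -0.216 0.700
outer loop
vertex -0.241 -1.449 1.914
vertex -0.398 -2.298 1.805
vertex 0.853 -1.512 0.832
endloop
endfacet
facet normal 0.051 -0.463 -0.885
outer loop
vertex 0.772 0.526 1.939
vertex 0.251 0.595 1.873
vertex 0.59 0.963 1.7
endloop
endfacet
facet normal 0.889 0.440 0.128
outer loop
vertex 0.772 0.526 1.939
vertex 0.59 0.963 1.7
vertex 0.169 1.345 3.307
endloop
endfacet
facet normal 0.052 -0.463 -0.885
outer loop
vertex 0.59 0.963 1.7
vertex 0.251 0.595 1.873
vertex 0.069 1.031 1.634
endloop
endfacet
facet normal 0.151 0.970 -0.191
outer loop
vertex 0.59 0.963 1.7
vertex 0.069 1.031 1.634
vertex 0.169 1.345 3.307
endloop
endfacet
facet normal 0.050 -0.464 -0.884
outer loop
vertex 0.069 1.031 1.634
vertex 0.251 0.595 1.873
vertex -0.271 0.663 1.808
endloop
endfacet
facet normal -0.750 0.656 -0.078
outer loop
vertex 0.069 1.031 1.634
vertex -0.271 0.663 1.808
vertex 0.169 1.345 3.307
endloop
endfacet
facet normal 0.050 -0.464 -0.884
outer loop
vertex -0.271 0.663 1.808
vertex 0.251 0.595 1.873
vertex -0.089 0.227 2.047
endloop
endfacet
facet normal -0.916 -0.188 0.354
outer loop
vertex -0.271 0.663 1.808
vertex -0.089 0.227 2.047
vertex 0.169 1.345 3.307
endloop
endfacet
facet normal 0.049 -0.464 -0.885
outer loop
vertex -0.089 0.227 2.047
vertex 0.251 0.595 1.873
vertex 0.432 0.158 2.112
endloop
endfacet
facet normal -0.179 -0.717 0.673
outer loop
vertex -0.089 0.227 2.047
vertex 0.432 0.158 2.112
vertex 0.169 1.345 3.307
endloop
endfacet
facet normal 0.051 -0.463 -0.885
outer loop
vertex 0.432 0.158 2.112
vertex 0.251 0.595 1.873
vertex 0.772 0.526 1.939
endloop
endfacet
facet normal 0.723 -0.404 0.561
outer loop
vertex 0.432 0.158 2.112
vertex 0.772 0.526 1.939
vertex 0.169 1.345 3.307
endloop
endfacet

endsolid


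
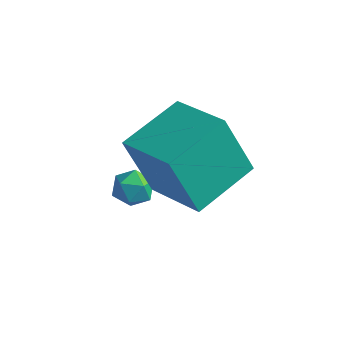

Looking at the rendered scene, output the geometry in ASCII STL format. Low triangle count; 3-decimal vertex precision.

solid 
facet normal -0.861 0.485 -0.155
outer loop
vertex 0.214 -0.255 -0.034
vertex 0.055 -0.33 0.615
vertex 0.397 0.213 0.413
endloop
endfacet
facet normal -0.356 0.714 -0.602
outer loop
vertex 0.214 -0.255 -0.034
vertex 0.397 0.213 0.413
vertex 0.827 0.022 -0.068
endloop
endfacet
facet normal -0.124 0.155 -0.980
outer loop
vertex 0.214 -0.255 -0.034
vertex 0.827 0.022 -0.068
vertex 0.75 -0.64 -0.163
endloop
endfacet
facet normal -0.487 -0.421 -0.765
outer loop
vertex 0.214 -0.255 -0.034
vertex 0.75 -0.64 -0.163
vertex 0.274 -0.857 0.259
endloop
endfacet
facet normal -0.942 -0.218 -0.256
outer loop
vertex 0.214 -0.255 -0.034
vertex 0.274 -0.857 0.259
vertex 0.055 -0.33 0.615
endloop
endfacet
facet normal 0.190 0.959 -0.211
outer loop
vertex 0.827 0.022 -0.068
vertex 0.397 0.213 0.413
vertex 1.046 0.117 0.561
endloop
endfacet
facet normal -0.628 0.586 0.512
outer loop
vertex 0.397 0.213 0.413
vertex 0.055 -0.33 0.615
vertex 0.57 -0.1 0.983
endloop
endfacet
facet normal -0.759 -0.550 0.347
outer loop
vertex 0.055 -0.33 0.615
vertex 0.274 -0.857 0.259
vertex 0.493 -0.762 0.888
endloop
endfacet
facet normal -0.021 -0.879 -0.476
outer loop
vertex 0.274 -0.857 0.259
vertex 0.75 -0.64 -0.163
vertex 0.923 -0.953 0.407
endloop
endfacet
facet normal 0.565 0.052 -0.823
outer loop
vertex 0.75 -0.64 -0.163
vertex 0.827 0.022 -0.068
vertex 1.265 -0.41 0.205
endloop
endfacet
facet normal 0.487 0.421 0.765
outer loop
vertex 1.106 -0.485 0.854
vertex 1.046 0.117 0.561
vertex 0.57 -0.1 0.983
endloop
endfacet
facet normal 0.124 -0.155 0.980
outer loop
vertex 1.106 -0.485 0.854
vertex 0.57 -0.1 0.983
vertex 0.493 -0.762 0.888
endloop
endfacet
facet normal 0.356 -0.714 0.602
outer loop
vertex 1.106 -0.485 0.854
vertex 0.493 -0.762 0.888
vertex 0.923 -0.953 0.407
endloop
endfacet
facet normal 0.861 -0.485 0.155
outer loop
vertex 1.106 -0.485 0.854
vertex 0.923 -0.953 0.407
vertex 1.265 -0.41 0.205
endloop
endfacet
facet normal 0.942 0.218 0.256
outer loop
vertex 1.106 -0.485 0.854
vertex 1.265 -0.41 0.205
vertex 1.046 0.117 0.561
endloop
endfacet
facet normal 0.021 0.879 0.476
outer loop
vertex 0.57 -0.1 0.983
vertex 1.046 0.117 0.561
vertex 0.397 0.213 0.413
endloop
endfacet
facet normal -0.565 -0.052 0.823
outer loop
vertex 0.493 -0.762 0.888
vertex 0.57 -0.1 0.983
vertex 0.055 -0.33 0.615
endloop
endfacet
facet normal -0.190 -0.959 0.211
outer loop
vertex 0.923 -0.953 0.407
vertex 0.493 -0.762 0.888
vertex 0.274 -0.857 0.259
endloop
endfacet
facet normal 0.628 -0.586 -0.512
outer loop
vertex 1.265 -0.41 0.205
vertex 0.923 -0.953 0.407
vertex 0.75 -0.64 -0.163
endloop
endfacet
facet normal 0.759 0.550 -0.347
outer loop
vertex 1.046 0.117 0.561
vertex 1.265 -0.41 0.205
vertex 0.827 0.022 -0.068
endloop
endfacet
facet normal -0.895 0.306 -0.325
outer loop
vertex 0.82 -1.088 3.294
vertex 1.338 0.915 3.755
vertex 1.616 -0.843 1.333
endloop
endfacet
facet normal -0.244 -0.945 -0.217
outer loop
vertex 3.522 -1.495 2.025
vertex 0.82 -1.088 3.294
vertex 1.616 -0.843 1.333
endloop
endfacet
facet normal -0.895 0.307 -0.325
outer loop
vertex 1.616 -0.843 1.333
vertex 1.338 0.915 3.755
vertex 2.135 1.16 1.794
endloop
endfacet
facet normal 0.374 0.115 -0.920
outer loop
vertex 2.135 1.16 1.794
vertex 3.522 -1.495 2.025
vertex 1.616 -0.843 1.333
endloop
endfacet
facet normal -0.374 -0.115 0.920
outer loop
vertex 0.82 -1.088 3.294
vertex 3.244 0.263 4.447
vertex 1.338 0.915 3.755
endloop
endfacet
facet normal -0.244 -0.945 -0.217
outer loop
vertex 2.725 -1.74 3.986
vertex 0.82 -1.088 3.294
vertex 3.522 -1.495 2.025
endloop
endfacet
facet normal -0.374 -0.115 0.920
outer loop
vertex 2.725 -1.74 3.986
vertex 3.244 0.263 4.447
vertex 0.82 -1.088 3.294
endloop
endfacet
facet normal 0.244 0.945 0.217
outer loop
vertex 1.338 0.915 3.755
vertex 3.244 0.263 4.447
vertex 2.135 1.16 1.794
endloop
endfacet
facet normal 0.374 0.115 -0.920
outer loop
vertex 4.04 0.508 2.486
vertex 3.522 -1.495 2.025
vertex 2.135 1.16 1.794
endloop
endfacet
facet normal 0.244 0.945 0.217
outer loop
vertex 2.135 1.16 1.794
vertex 3.244 0.263 4.447
vertex 4.04 0.508 2.486
endloop
endfacet
facet normal 0.895 -0.306 0.325
outer loop
vertex 4.04 0.508 2.486
vertex 2.725 -1.74 3.986
vertex 3.522 -1.495 2.025
endloop
endfacet
facet normal 0.895 -0.307 0.325
outer loop
vertex 3.244 0.263 4.447
vertex 2.725 -1.74 3.986
vertex 4.04 0.508 2.486
endloop
endfacet

endsolid


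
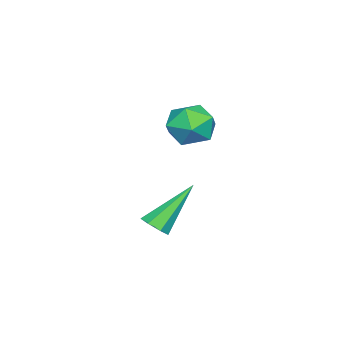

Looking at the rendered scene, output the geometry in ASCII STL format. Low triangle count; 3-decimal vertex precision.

solid 
facet normal -0.161 0.346 0.924
outer loop
vertex -1.863 -2.207 3.662
vertex -2.531 -2.974 3.833
vertex -1.532 -3.101 4.054
endloop
endfacet
facet normal 0.502 0.496 0.708
outer loop
vertex -1.863 -2.207 3.662
vertex -1.532 -3.101 4.054
vertex -0.981 -2.621 3.327
endloop
endfacet
facet normal 0.456 0.883 0.110
outer loop
vertex -1.863 -2.207 3.662
vertex -0.981 -2.621 3.327
vertex -1.639 -2.198 2.657
endloop
endfacet
facet normal -0.235 0.971 -0.044
outer loop
vertex -1.863 -2.207 3.662
vertex -1.639 -2.198 2.657
vertex -2.597 -2.416 2.969
endloop
endfacet
facet normal -0.616 0.639 0.460
outer loop
vertex -1.863 -2.207 3.662
vertex -2.597 -2.416 2.969
vertex -2.531 -2.974 3.833
endloop
endfacet
facet normal 0.827 -0.118 0.549
outer loop
vertex -0.981 -2.621 3.327
vertex -1.532 -3.101 4.054
vertex -1.103 -3.644 3.291
endloop
endfacet
facet normal -0.245 -0.363 0.899
outer loop
vertex -1.532 -3.101 4.054
vertex -2.531 -2.974 3.833
vertex -2.061 -3.862 3.603
endloop
endfacet
facet normal -0.983 0.112 0.147
outer loop
vertex -2.531 -2.974 3.833
vertex -2.597 -2.416 2.969
vertex -2.719 -3.439 2.933
endloop
endfacet
facet normal -0.365 0.649 -0.667
outer loop
vertex -2.597 -2.416 2.969
vertex -1.639 -2.198 2.657
vertex -2.168 -2.959 2.206
endloop
endfacet
facet normal 0.753 0.507 -0.419
outer loop
vertex -1.639 -2.198 2.657
vertex -0.981 -2.621 3.327
vertex -1.169 -3.086 2.427
endloop
endfacet
facet normal 0.235 -0.971 0.044
outer loop
vertex -1.837 -3.853 2.598
vertex -1.103 -3.644 3.291
vertex -2.061 -3.862 3.603
endloop
endfacet
facet normal -0.456 -0.883 -0.110
outer loop
vertex -1.837 -3.853 2.598
vertex -2.061 -3.862 3.603
vertex -2.719 -3.439 2.933
endloop
endfacet
facet normal -0.502 -0.496 -0.708
outer loop
vertex -1.837 -3.853 2.598
vertex -2.719 -3.439 2.933
vertex -2.168 -2.959 2.206
endloop
endfacet
facet normal 0.161 -0.346 -0.924
outer loop
vertex -1.837 -3.853 2.598
vertex -2.168 -2.959 2.206
vertex -1.169 -3.086 2.427
endloop
endfacet
facet normal 0.616 -0.639 -0.460
outer loop
vertex -1.837 -3.853 2.598
vertex -1.169 -3.086 2.427
vertex -1.103 -3.644 3.291
endloop
endfacet
facet normal 0.365 -0.649 0.667
outer loop
vertex -2.061 -3.862 3.603
vertex -1.103 -3.644 3.291
vertex -1.532 -3.101 4.054
endloop
endfacet
facet normal -0.753 -0.507 0.419
outer loop
vertex -2.719 -3.439 2.933
vertex -2.061 -3.862 3.603
vertex -2.531 -2.974 3.833
endloop
endfacet
facet normal -0.827 0.118 -0.549
outer loop
vertex -2.168 -2.959 2.206
vertex -2.719 -3.439 2.933
vertex -2.597 -2.416 2.969
endloop
endfacet
facet normal 0.245 0.363 -0.899
outer loop
vertex -1.169 -3.086 2.427
vertex -2.168 -2.959 2.206
vertex -1.639 -2.198 2.657
endloop
endfacet
facet normal 0.983 -0.112 -0.147
outer loop
vertex -1.103 -3.644 3.291
vertex -1.169 -3.086 2.427
vertex -0.981 -2.621 3.327
endloop
endfacet
facet normal 0.563 -0.401 -0.723
outer loop
vertex 2.927 -2.024 0.506
vertex 2.518 -2.423 0.409
vertex 2.577 -1.901 0.165
endloop
endfacet
facet normal 0.303 0.952 0.033
outer loop
vertex 2.927 -2.024 0.506
vertex 2.577 -1.901 0.165
vertex 1.302 -1.557 1.971
endloop
endfacet
facet normal 0.562 -0.402 -0.723
outer loop
vertex 2.577 -1.901 0.165
vertex 2.518 -2.423 0.409
vertex 2.183 -2.171 0.009
endloop
endfacet
facet normal -0.389 0.815 -0.430
outer loop
vertex 2.577 -1.901 0.165
vertex 2.183 -2.171 0.009
vertex 1.302 -1.557 1.971
endloop
endfacet
facet normal 0.562 -0.402 -0.723
outer loop
vertex 2.183 -2.171 0.009
vertex 2.518 -2.423 0.409
vertex 2.04 -2.632 0.154
endloop
endfacet
facet normal -0.887 0.136 -0.441
outer loop
vertex 2.183 -2.171 0.009
vertex 2.04 -2.632 0.154
vertex 1.302 -1.557 1.971
endloop
endfacet
facet normal 0.561 -0.401 -0.724
outer loop
vertex 2.04 -2.632 0.154
vertex 2.518 -2.423 0.409
vertex 2.258 -2.935 0.491
endloop
endfacet
facet normal -0.817 -0.577 0.010
outer loop
vertex 2.04 -2.632 0.154
vertex 2.258 -2.935 0.491
vertex 1.302 -1.557 1.971
endloop
endfacet
facet normal 0.563 -0.401 -0.723
outer loop
vertex 2.258 -2.935 0.491
vertex 2.518 -2.423 0.409
vertex 2.671 -2.853 0.767
endloop
endfacet
facet normal -0.231 -0.782 0.579
outer loop
vertex 2.258 -2.935 0.491
vertex 2.671 -2.853 0.767
vertex 1.302 -1.557 1.971
endloop
endfacet
facet normal 0.564 -0.401 -0.722
outer loop
vertex 2.671 -2.853 0.767
vertex 2.518 -2.423 0.409
vertex 2.968 -2.448 0.774
endloop
endfacet
facet normal 0.429 -0.329 0.841
outer loop
vertex 2.671 -2.853 0.767
vertex 2.968 -2.448 0.774
vertex 1.302 -1.557 1.971
endloop
endfacet
facet normal 0.563 -0.402 -0.722
outer loop
vertex 2.968 -2.448 0.774
vertex 2.518 -2.423 0.409
vertex 2.927 -2.024 0.506
endloop
endfacet
facet normal 0.667 0.443 0.599
outer loop
vertex 2.968 -2.448 0.774
vertex 2.927 -2.024 0.506
vertex 1.302 -1.557 1.971
endloop
endfacet

endsolid


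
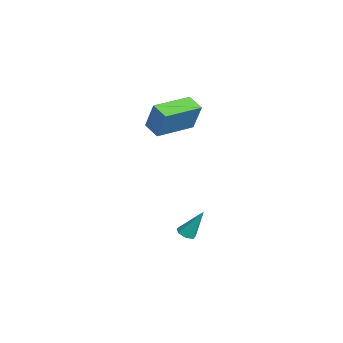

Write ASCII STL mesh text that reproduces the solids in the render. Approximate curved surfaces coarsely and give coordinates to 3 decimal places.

solid 
facet normal -0.135 -0.463 -0.876
outer loop
vertex 3.031 -1.9 -4.456
vertex 2.787 -1.49 -4.635
vertex 3.285 -1.597 -4.655
endloop
endfacet
facet normal 0.815 -0.421 0.399
outer loop
vertex 3.031 -1.9 -4.456
vertex 3.285 -1.597 -4.655
vertex 3.013 -0.71 -3.165
endloop
endfacet
facet normal -0.135 -0.464 -0.875
outer loop
vertex 3.285 -1.597 -4.655
vertex 2.787 -1.49 -4.635
vertex 3.164 -1.213 -4.84
endloop
endfacet
facet normal 0.954 0.299 -0.004
outer loop
vertex 3.285 -1.597 -4.655
vertex 3.164 -1.213 -4.84
vertex 3.013 -0.71 -3.165
endloop
endfacet
facet normal -0.135 -0.464 -0.876
outer loop
vertex 3.164 -1.213 -4.84
vertex 2.787 -1.49 -4.635
vertex 2.759 -1.038 -4.87
endloop
endfacet
facet normal 0.400 0.887 -0.230
outer loop
vertex 3.164 -1.213 -4.84
vertex 2.759 -1.038 -4.87
vertex 3.013 -0.71 -3.165
endloop
endfacet
facet normal -0.134 -0.464 -0.876
outer loop
vertex 2.759 -1.038 -4.87
vertex 2.787 -1.49 -4.635
vertex 2.375 -1.203 -4.724
endloop
endfacet
facet normal -0.427 0.898 -0.109
outer loop
vertex 2.759 -1.038 -4.87
vertex 2.375 -1.203 -4.724
vertex 3.013 -0.71 -3.165
endloop
endfacet
facet normal -0.134 -0.464 -0.876
outer loop
vertex 2.375 -1.203 -4.724
vertex 2.787 -1.49 -4.635
vertex 2.301 -1.584 -4.511
endloop
endfacet
facet normal -0.907 0.326 0.268
outer loop
vertex 2.375 -1.203 -4.724
vertex 2.301 -1.584 -4.511
vertex 3.013 -0.71 -3.165
endloop
endfacet
facet normal -0.134 -0.463 -0.876
outer loop
vertex 2.301 -1.584 -4.511
vertex 2.787 -1.49 -4.635
vertex 2.594 -1.894 -4.392
endloop
endfacet
facet normal -0.676 -0.401 0.618
outer loop
vertex 2.301 -1.584 -4.511
vertex 2.594 -1.894 -4.392
vertex 3.013 -0.71 -3.165
endloop
endfacet
facet normal -0.135 -0.463 -0.876
outer loop
vertex 2.594 -1.894 -4.392
vertex 2.787 -1.49 -4.635
vertex 3.031 -1.9 -4.456
endloop
endfacet
facet normal 0.089 -0.732 0.676
outer loop
vertex 2.594 -1.894 -4.392
vertex 3.031 -1.9 -4.456
vertex 3.013 -0.71 -3.165
endloop
endfacet
facet normal -0.807 -0.444 0.390
outer loop
vertex 0.943 -2.73 2.943
vertex -0.083 -0.864 2.945
vertex 0.385 -3.036 1.442
endloop
endfacet
facet normal 0.483 -0.876 -0.001
outer loop
vertex 1.183 -2.596 1.055
vertex 0.943 -2.73 2.943
vertex 0.385 -3.036 1.442
endloop
endfacet
facet normal -0.807 -0.444 0.390
outer loop
vertex 0.385 -3.036 1.442
vertex -0.083 -0.864 2.945
vertex -0.641 -1.169 1.444
endloop
endfacet
facet normal -0.343 -0.188 -0.920
outer loop
vertex -0.641 -1.169 1.444
vertex 1.183 -2.596 1.055
vertex 0.385 -3.036 1.442
endloop
endfacet
facet normal 0.343 0.188 0.920
outer loop
vertex 0.943 -2.73 2.943
vertex 0.715 -0.424 2.558
vertex -0.083 -0.864 2.945
endloop
endfacet
facet normal 0.482 -0.876 -0.001
outer loop
vertex 1.741 -2.291 2.556
vertex 0.943 -2.73 2.943
vertex 1.183 -2.596 1.055
endloop
endfacet
facet normal 0.343 0.188 0.920
outer loop
vertex 1.741 -2.291 2.556
vertex 0.715 -0.424 2.558
vertex 0.943 -2.73 2.943
endloop
endfacet
facet normal -0.482 0.876 0.001
outer loop
vertex -0.083 -0.864 2.945
vertex 0.715 -0.424 2.558
vertex -0.641 -1.169 1.444
endloop
endfacet
facet normal -0.343 -0.188 -0.920
outer loop
vertex 0.157 -0.73 1.057
vertex 1.183 -2.596 1.055
vertex -0.641 -1.169 1.444
endloop
endfacet
facet normal -0.482 0.876 0.000
outer loop
vertex -0.641 -1.169 1.444
vertex 0.715 -0.424 2.558
vertex 0.157 -0.73 1.057
endloop
endfacet
facet normal 0.807 0.444 -0.390
outer loop
vertex 0.157 -0.73 1.057
vertex 1.741 -2.291 2.556
vertex 1.183 -2.596 1.055
endloop
endfacet
facet normal 0.807 0.444 -0.390
outer loop
vertex 0.715 -0.424 2.558
vertex 1.741 -2.291 2.556
vertex 0.157 -0.73 1.057
endloop
endfacet

endsolid


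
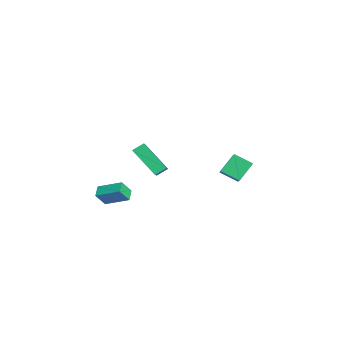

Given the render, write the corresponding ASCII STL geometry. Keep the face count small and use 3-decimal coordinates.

solid 
facet normal -0.854 0.078 -0.515
outer loop
vertex -4.259 3.931 -1.731
vertex -3.795 4.995 -2.339
vertex -3.686 3.064 -2.812
endloop
endfacet
facet normal -0.354 -0.812 0.464
outer loop
vertex -1.945 2.905 -1.761
vertex -4.259 3.931 -1.731
vertex -3.686 3.064 -2.812
endloop
endfacet
facet normal -0.854 0.078 -0.515
outer loop
vertex -3.686 3.064 -2.812
vertex -3.795 4.995 -2.339
vertex -3.222 4.128 -3.42
endloop
endfacet
facet normal 0.382 -0.578 -0.721
outer loop
vertex -3.222 4.128 -3.42
vertex -1.945 2.905 -1.761
vertex -3.686 3.064 -2.812
endloop
endfacet
facet normal -0.382 0.578 0.721
outer loop
vertex -4.259 3.931 -1.731
vertex -2.054 4.836 -1.288
vertex -3.795 4.995 -2.339
endloop
endfacet
facet normal -0.354 -0.812 0.464
outer loop
vertex -2.518 3.772 -0.68
vertex -4.259 3.931 -1.731
vertex -1.945 2.905 -1.761
endloop
endfacet
facet normal -0.382 0.578 0.721
outer loop
vertex -2.518 3.772 -0.68
vertex -2.054 4.836 -1.288
vertex -4.259 3.931 -1.731
endloop
endfacet
facet normal 0.354 0.812 -0.464
outer loop
vertex -3.795 4.995 -2.339
vertex -2.054 4.836 -1.288
vertex -3.222 4.128 -3.42
endloop
endfacet
facet normal 0.382 -0.578 -0.721
outer loop
vertex -1.481 3.969 -2.369
vertex -1.945 2.905 -1.761
vertex -3.222 4.128 -3.42
endloop
endfacet
facet normal 0.354 0.812 -0.464
outer loop
vertex -3.222 4.128 -3.42
vertex -2.054 4.836 -1.288
vertex -1.481 3.969 -2.369
endloop
endfacet
facet normal 0.854 -0.078 0.515
outer loop
vertex -1.481 3.969 -2.369
vertex -2.518 3.772 -0.68
vertex -1.945 2.905 -1.761
endloop
endfacet
facet normal 0.854 -0.078 0.515
outer loop
vertex -2.054 4.836 -1.288
vertex -2.518 3.772 -0.68
vertex -1.481 3.969 -2.369
endloop
endfacet
facet normal -0.871 0.222 0.437
outer loop
vertex 1.435 -4.551 -0.779
vertex 2.085 -3.229 -0.156
vertex 1.138 -3.993 -1.654
endloop
endfacet
facet normal -0.407 -0.827 -0.389
outer loop
vertex 1.835 -4.171 -2.004
vertex 1.435 -4.551 -0.779
vertex 1.138 -3.993 -1.654
endloop
endfacet
facet normal -0.871 0.222 0.437
outer loop
vertex 1.138 -3.993 -1.654
vertex 2.085 -3.229 -0.156
vertex 1.788 -2.671 -1.031
endloop
endfacet
facet normal -0.275 0.517 -0.811
outer loop
vertex 1.788 -2.671 -1.031
vertex 1.835 -4.171 -2.004
vertex 1.138 -3.993 -1.654
endloop
endfacet
facet normal 0.275 -0.517 0.811
outer loop
vertex 1.435 -4.551 -0.779
vertex 2.782 -3.407 -0.506
vertex 2.085 -3.229 -0.156
endloop
endfacet
facet normal -0.407 -0.827 -0.389
outer loop
vertex 2.132 -4.729 -1.129
vertex 1.435 -4.551 -0.779
vertex 1.835 -4.171 -2.004
endloop
endfacet
facet normal 0.275 -0.517 0.811
outer loop
vertex 2.132 -4.729 -1.129
vertex 2.782 -3.407 -0.506
vertex 1.435 -4.551 -0.779
endloop
endfacet
facet normal 0.407 0.827 0.389
outer loop
vertex 2.085 -3.229 -0.156
vertex 2.782 -3.407 -0.506
vertex 1.788 -2.671 -1.031
endloop
endfacet
facet normal -0.275 0.517 -0.811
outer loop
vertex 2.485 -2.849 -1.381
vertex 1.835 -4.171 -2.004
vertex 1.788 -2.671 -1.031
endloop
endfacet
facet normal 0.407 0.827 0.389
outer loop
vertex 1.788 -2.671 -1.031
vertex 2.782 -3.407 -0.506
vertex 2.485 -2.849 -1.381
endloop
endfacet
facet normal 0.871 -0.222 -0.437
outer loop
vertex 2.485 -2.849 -1.381
vertex 2.132 -4.729 -1.129
vertex 1.835 -4.171 -2.004
endloop
endfacet
facet normal 0.871 -0.222 -0.437
outer loop
vertex 2.782 -3.407 -0.506
vertex 2.132 -4.729 -1.129
vertex 2.485 -2.849 -1.381
endloop
endfacet
facet normal -0.858 0.119 -0.500
outer loop
vertex -0.929 -2.279 0.709
vertex -1.086 -1.6 1.14
vertex 0.111 -1.087 -0.791
endloop
endfacet
facet normal 0.192 -0.829 -0.525
outer loop
vertex 1.946 -1.34 0.28
vertex -0.929 -2.279 0.709
vertex 0.111 -1.087 -0.791
endloop
endfacet
facet normal -0.858 0.118 -0.500
outer loop
vertex 0.111 -1.087 -0.791
vertex -1.086 -1.6 1.14
vertex -0.047 -0.408 -0.36
endloop
endfacet
facet normal 0.477 0.547 -0.688
outer loop
vertex -0.047 -0.408 -0.36
vertex 1.946 -1.34 0.28
vertex 0.111 -1.087 -0.791
endloop
endfacet
facet normal -0.477 -0.547 0.688
outer loop
vertex -0.929 -2.279 0.709
vertex 0.749 -1.853 2.211
vertex -1.086 -1.6 1.14
endloop
endfacet
facet normal 0.192 -0.829 -0.525
outer loop
vertex 0.907 -2.532 1.78
vertex -0.929 -2.279 0.709
vertex 1.946 -1.34 0.28
endloop
endfacet
facet normal -0.477 -0.547 0.688
outer loop
vertex 0.907 -2.532 1.78
vertex 0.749 -1.853 2.211
vertex -0.929 -2.279 0.709
endloop
endfacet
facet normal -0.192 0.829 0.525
outer loop
vertex -1.086 -1.6 1.14
vertex 0.749 -1.853 2.211
vertex -0.047 -0.408 -0.36
endloop
endfacet
facet normal 0.477 0.547 -0.688
outer loop
vertex 1.789 -0.661 0.711
vertex 1.946 -1.34 0.28
vertex -0.047 -0.408 -0.36
endloop
endfacet
facet normal -0.192 0.829 0.525
outer loop
vertex -0.047 -0.408 -0.36
vertex 0.749 -1.853 2.211
vertex 1.789 -0.661 0.711
endloop
endfacet
facet normal 0.858 -0.119 0.500
outer loop
vertex 1.789 -0.661 0.711
vertex 0.907 -2.532 1.78
vertex 1.946 -1.34 0.28
endloop
endfacet
facet normal 0.858 -0.118 0.501
outer loop
vertex 0.749 -1.853 2.211
vertex 0.907 -2.532 1.78
vertex 1.789 -0.661 0.711
endloop
endfacet

endsolid


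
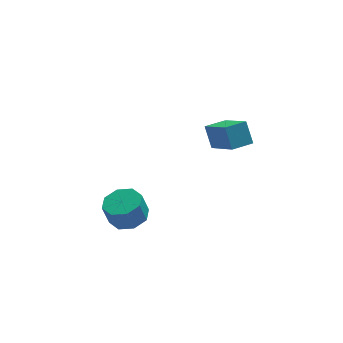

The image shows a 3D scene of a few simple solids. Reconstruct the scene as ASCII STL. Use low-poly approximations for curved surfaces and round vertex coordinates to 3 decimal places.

solid 
facet normal -0.946 -0.320 0.042
outer loop
vertex 1.412 -0.009 1.699
vertex 0.813 1.611 0.539
vertex 1.6 -0.705 0.63
endloop
endfacet
facet normal 0.288 -0.779 0.558
outer loop
vertex 2.707 -0.331 0.581
vertex 1.412 -0.009 1.699
vertex 1.6 -0.705 0.63
endloop
endfacet
facet normal -0.946 -0.320 0.042
outer loop
vertex 1.6 -0.705 0.63
vertex 0.813 1.611 0.539
vertex 1.001 0.914 -0.53
endloop
endfacet
facet normal 0.146 -0.540 -0.829
outer loop
vertex 1.001 0.914 -0.53
vertex 2.707 -0.331 0.581
vertex 1.6 -0.705 0.63
endloop
endfacet
facet normal -0.146 0.540 0.829
outer loop
vertex 1.412 -0.009 1.699
vertex 1.92 1.985 0.49
vertex 0.813 1.611 0.539
endloop
endfacet
facet normal 0.288 -0.778 0.558
outer loop
vertex 2.519 0.366 1.65
vertex 1.412 -0.009 1.699
vertex 2.707 -0.331 0.581
endloop
endfacet
facet normal -0.146 0.540 0.829
outer loop
vertex 2.519 0.366 1.65
vertex 1.92 1.985 0.49
vertex 1.412 -0.009 1.699
endloop
endfacet
facet normal -0.288 0.778 -0.558
outer loop
vertex 0.813 1.611 0.539
vertex 1.92 1.985 0.49
vertex 1.001 0.914 -0.53
endloop
endfacet
facet normal 0.146 -0.540 -0.829
outer loop
vertex 2.108 1.289 -0.579
vertex 2.707 -0.331 0.581
vertex 1.001 0.914 -0.53
endloop
endfacet
facet normal -0.288 0.778 -0.558
outer loop
vertex 1.001 0.914 -0.53
vertex 1.92 1.985 0.49
vertex 2.108 1.289 -0.579
endloop
endfacet
facet normal 0.947 0.320 -0.042
outer loop
vertex 2.108 1.289 -0.579
vertex 2.519 0.366 1.65
vertex 2.707 -0.331 0.581
endloop
endfacet
facet normal 0.946 0.320 -0.042
outer loop
vertex 1.92 1.985 0.49
vertex 2.519 0.366 1.65
vertex 2.108 1.289 -0.579
endloop
endfacet
facet normal 0.270 0.034 -0.962
outer loop
vertex -3.2 -2.643 -0.72
vertex -3.819 -3.35 -0.918
vertex -3.867 -2.391 -0.898
endloop
endfacet
facet normal 0.322 0.939 0.123
outer loop
vertex -3.2 -2.643 -0.72
vertex -3.867 -2.391 -0.898
vertex -3.523 -2.683 0.435
endloop
endfacet
facet normal 0.321 0.939 0.123
outer loop
vertex -3.523 -2.683 0.435
vertex -3.867 -2.391 -0.898
vertex -4.19 -2.432 0.258
endloop
endfacet
facet normal -0.268 -0.034 0.963
outer loop
vertex -3.523 -2.683 0.435
vertex -4.19 -2.432 0.258
vertex -4.141 -3.39 0.238
endloop
endfacet
facet normal 0.268 0.034 -0.963
outer loop
vertex -3.867 -2.391 -0.898
vertex -3.819 -3.35 -0.918
vertex -4.506 -2.701 -1.087
endloop
endfacet
facet normal -0.415 0.906 -0.084
outer loop
vertex -3.867 -2.391 -0.898
vertex -4.506 -2.701 -1.087
vertex -4.19 -2.432 0.258
endloop
endfacet
facet normal -0.415 0.906 -0.084
outer loop
vertex -4.19 -2.432 0.258
vertex -4.506 -2.701 -1.087
vertex -4.828 -2.742 0.068
endloop
endfacet
facet normal -0.270 -0.034 0.962
outer loop
vertex -4.19 -2.432 0.258
vertex -4.828 -2.742 0.068
vertex -4.141 -3.39 0.238
endloop
endfacet
facet normal 0.269 0.034 -0.963
outer loop
vertex -4.506 -2.701 -1.087
vertex -3.819 -3.35 -0.918
vertex -4.742 -3.391 -1.177
endloop
endfacet
facet normal -0.908 0.342 -0.241
outer loop
vertex -4.506 -2.701 -1.087
vertex -4.742 -3.391 -1.177
vertex -4.828 -2.742 0.068
endloop
endfacet
facet normal -0.908 0.343 -0.242
outer loop
vertex -4.828 -2.742 0.068
vertex -4.742 -3.391 -1.177
vertex -5.065 -3.432 -0.022
endloop
endfacet
facet normal -0.269 -0.033 0.962
outer loop
vertex -4.828 -2.742 0.068
vertex -5.065 -3.432 -0.022
vertex -4.141 -3.39 0.238
endloop
endfacet
facet normal 0.269 0.033 -0.963
outer loop
vertex -4.742 -3.391 -1.177
vertex -3.819 -3.35 -0.918
vertex -4.437 -4.057 -1.115
endloop
endfacet
facet normal -0.869 -0.422 -0.258
outer loop
vertex -4.742 -3.391 -1.177
vertex -4.437 -4.057 -1.115
vertex -5.065 -3.432 -0.022
endloop
endfacet
facet normal -0.869 -0.423 -0.258
outer loop
vertex -5.065 -3.432 -0.022
vertex -4.437 -4.057 -1.115
vertex -4.76 -4.097 0.04
endloop
endfacet
facet normal -0.269 -0.034 0.962
outer loop
vertex -5.065 -3.432 -0.022
vertex -4.76 -4.097 0.04
vertex -4.141 -3.39 0.238
endloop
endfacet
facet normal 0.268 0.034 -0.963
outer loop
vertex -4.437 -4.057 -1.115
vertex -3.819 -3.35 -0.918
vertex -3.77 -4.308 -0.938
endloop
endfacet
facet normal -0.321 -0.939 -0.122
outer loop
vertex -4.437 -4.057 -1.115
vertex -3.77 -4.308 -0.938
vertex -4.76 -4.097 0.04
endloop
endfacet
facet normal -0.322 -0.939 -0.123
outer loop
vertex -4.76 -4.097 0.04
vertex -3.77 -4.308 -0.938
vertex -4.093 -4.349 0.218
endloop
endfacet
facet normal -0.270 -0.034 0.962
outer loop
vertex -4.76 -4.097 0.04
vertex -4.093 -4.349 0.218
vertex -4.141 -3.39 0.238
endloop
endfacet
facet normal 0.270 0.034 -0.962
outer loop
vertex -3.77 -4.308 -0.938
vertex -3.819 -3.35 -0.918
vertex -3.132 -3.998 -0.748
endloop
endfacet
facet normal 0.415 -0.906 0.084
outer loop
vertex -3.77 -4.308 -0.938
vertex -3.132 -3.998 -0.748
vertex -4.093 -4.349 0.218
endloop
endfacet
facet normal 0.415 -0.906 0.083
outer loop
vertex -4.093 -4.349 0.218
vertex -3.132 -3.998 -0.748
vertex -3.454 -4.039 0.407
endloop
endfacet
facet normal -0.268 -0.034 0.963
outer loop
vertex -4.093 -4.349 0.218
vertex -3.454 -4.039 0.407
vertex -4.141 -3.39 0.238
endloop
endfacet
facet normal 0.269 0.033 -0.962
outer loop
vertex -3.132 -3.998 -0.748
vertex -3.819 -3.35 -0.918
vertex -2.895 -3.308 -0.658
endloop
endfacet
facet normal 0.908 -0.343 0.241
outer loop
vertex -3.132 -3.998 -0.748
vertex -2.895 -3.308 -0.658
vertex -3.454 -4.039 0.407
endloop
endfacet
facet normal 0.908 -0.342 0.242
outer loop
vertex -3.454 -4.039 0.407
vertex -2.895 -3.308 -0.658
vertex -3.218 -3.349 0.497
endloop
endfacet
facet normal -0.269 -0.034 0.963
outer loop
vertex -3.454 -4.039 0.407
vertex -3.218 -3.349 0.497
vertex -4.141 -3.39 0.238
endloop
endfacet
facet normal 0.269 0.034 -0.962
outer loop
vertex -2.895 -3.308 -0.658
vertex -3.819 -3.35 -0.918
vertex -3.2 -2.643 -0.72
endloop
endfacet
facet normal 0.869 0.423 0.258
outer loop
vertex -2.895 -3.308 -0.658
vertex -3.2 -2.643 -0.72
vertex -3.218 -3.349 0.497
endloop
endfacet
facet normal 0.869 0.422 0.258
outer loop
vertex -3.218 -3.349 0.497
vertex -3.2 -2.643 -0.72
vertex -3.523 -2.683 0.435
endloop
endfacet
facet normal -0.269 -0.033 0.963
outer loop
vertex -3.218 -3.349 0.497
vertex -3.523 -2.683 0.435
vertex -4.141 -3.39 0.238
endloop
endfacet

endsolid


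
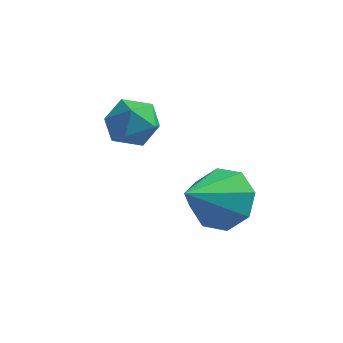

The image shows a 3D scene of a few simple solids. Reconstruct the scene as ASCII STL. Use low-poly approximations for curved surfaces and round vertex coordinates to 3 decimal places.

solid 
facet normal 0.320 0.742 -0.589
outer loop
vertex 0.189 -3.07 -1.635
vertex -0.622 -2.63 -1.521
vertex 0.194 -2.629 -1.076
endloop
endfacet
facet normal 0.696 -0.567 0.441
outer loop
vertex 0.189 -3.07 -1.635
vertex 0.194 -2.629 -1.076
vertex -1.158 -3.87 -0.539
endloop
endfacet
facet normal 0.320 0.743 -0.588
outer loop
vertex 0.194 -2.629 -1.076
vertex -0.622 -2.63 -1.521
vertex -0.279 -2.189 -0.778
endloop
endfacet
facet normal 0.453 -0.111 0.884
outer loop
vertex 0.194 -2.629 -1.076
vertex -0.279 -2.189 -0.778
vertex -1.158 -3.87 -0.539
endloop
endfacet
facet normal 0.320 0.742 -0.589
outer loop
vertex -0.279 -2.189 -0.778
vertex -0.622 -2.63 -1.521
vertex -0.954 -2.007 -0.916
endloop
endfacet
facet normal -0.141 0.211 0.967
outer loop
vertex -0.279 -2.189 -0.778
vertex -0.954 -2.007 -0.916
vertex -1.158 -3.87 -0.539
endloop
endfacet
facet normal 0.320 0.742 -0.589
outer loop
vertex -0.954 -2.007 -0.916
vertex -0.622 -2.63 -1.521
vertex -1.434 -2.19 -1.408
endloop
endfacet
facet normal -0.738 0.211 0.641
outer loop
vertex -0.954 -2.007 -0.916
vertex -1.434 -2.19 -1.408
vertex -1.158 -3.87 -0.539
endloop
endfacet
facet normal 0.320 0.742 -0.588
outer loop
vertex -1.434 -2.19 -1.408
vertex -0.622 -2.63 -1.521
vertex -1.439 -2.631 -1.967
endloop
endfacet
facet normal -0.989 -0.112 0.097
outer loop
vertex -1.434 -2.19 -1.408
vertex -1.439 -2.631 -1.967
vertex -1.158 -3.87 -0.539
endloop
endfacet
facet normal 0.320 0.742 -0.589
outer loop
vertex -1.439 -2.631 -1.967
vertex -0.622 -2.63 -1.521
vertex -0.965 -3.072 -2.265
endloop
endfacet
facet normal -0.746 -0.568 -0.346
outer loop
vertex -1.439 -2.631 -1.967
vertex -0.965 -3.072 -2.265
vertex -1.158 -3.87 -0.539
endloop
endfacet
facet normal 0.321 0.742 -0.589
outer loop
vertex -0.965 -3.072 -2.265
vertex -0.622 -2.63 -1.521
vertex -0.291 -3.254 -2.127
endloop
endfacet
facet normal -0.153 -0.890 -0.429
outer loop
vertex -0.965 -3.072 -2.265
vertex -0.291 -3.254 -2.127
vertex -1.158 -3.87 -0.539
endloop
endfacet
facet normal 0.320 0.742 -0.589
outer loop
vertex -0.291 -3.254 -2.127
vertex -0.622 -2.63 -1.521
vertex 0.189 -3.07 -1.635
endloop
endfacet
facet normal 0.445 -0.890 -0.102
outer loop
vertex -0.291 -3.254 -2.127
vertex 0.189 -3.07 -1.635
vertex -1.158 -3.87 -0.539
endloop
endfacet
facet normal -0.048 0.804 0.593
outer loop
vertex -3.222 -1.236 0.219
vertex -3.511 -1.676 0.792
vertex -2.741 -1.581 0.725
endloop
endfacet
facet normal 0.488 0.864 0.125
outer loop
vertex -3.222 -1.236 0.219
vertex -2.741 -1.581 0.725
vertex -2.566 -1.57 -0.033
endloop
endfacet
facet normal 0.213 0.820 -0.531
outer loop
vertex -3.222 -1.236 0.219
vertex -2.566 -1.57 -0.033
vertex -3.227 -1.658 -0.434
endloop
endfacet
facet normal -0.493 0.732 -0.470
outer loop
vertex -3.222 -1.236 0.219
vertex -3.227 -1.658 -0.434
vertex -3.811 -1.724 0.076
endloop
endfacet
facet normal -0.653 0.723 0.225
outer loop
vertex -3.222 -1.236 0.219
vertex -3.811 -1.724 0.076
vertex -3.511 -1.676 0.792
endloop
endfacet
facet normal 0.926 0.309 0.218
outer loop
vertex -2.566 -1.57 -0.033
vertex -2.741 -1.581 0.725
vertex -2.449 -2.216 0.384
endloop
endfacet
facet normal 0.059 0.211 0.976
outer loop
vertex -2.741 -1.581 0.725
vertex -3.511 -1.676 0.792
vertex -3.033 -2.282 0.894
endloop
endfacet
facet normal -0.921 0.079 0.381
outer loop
vertex -3.511 -1.676 0.792
vertex -3.811 -1.724 0.076
vertex -3.694 -2.37 0.493
endloop
endfacet
facet normal -0.661 0.096 -0.744
outer loop
vertex -3.811 -1.724 0.076
vertex -3.227 -1.658 -0.434
vertex -3.519 -2.359 -0.265
endloop
endfacet
facet normal 0.481 0.237 -0.844
outer loop
vertex -3.227 -1.658 -0.434
vertex -2.566 -1.57 -0.033
vertex -2.749 -2.264 -0.332
endloop
endfacet
facet normal 0.493 -0.732 0.470
outer loop
vertex -3.038 -2.704 0.241
vertex -2.449 -2.216 0.384
vertex -3.033 -2.282 0.894
endloop
endfacet
facet normal -0.213 -0.820 0.531
outer loop
vertex -3.038 -2.704 0.241
vertex -3.033 -2.282 0.894
vertex -3.694 -2.37 0.493
endloop
endfacet
facet normal -0.488 -0.864 -0.125
outer loop
vertex -3.038 -2.704 0.241
vertex -3.694 -2.37 0.493
vertex -3.519 -2.359 -0.265
endloop
endfacet
facet normal 0.048 -0.804 -0.593
outer loop
vertex -3.038 -2.704 0.241
vertex -3.519 -2.359 -0.265
vertex -2.749 -2.264 -0.332
endloop
endfacet
facet normal 0.653 -0.723 -0.225
outer loop
vertex -3.038 -2.704 0.241
vertex -2.749 -2.264 -0.332
vertex -2.449 -2.216 0.384
endloop
endfacet
facet normal 0.661 -0.096 0.744
outer loop
vertex -3.033 -2.282 0.894
vertex -2.449 -2.216 0.384
vertex -2.741 -1.581 0.725
endloop
endfacet
facet normal -0.481 -0.237 0.844
outer loop
vertex -3.694 -2.37 0.493
vertex -3.033 -2.282 0.894
vertex -3.511 -1.676 0.792
endloop
endfacet
facet normal -0.926 -0.309 -0.218
outer loop
vertex -3.519 -2.359 -0.265
vertex -3.694 -2.37 0.493
vertex -3.811 -1.724 0.076
endloop
endfacet
facet normal -0.059 -0.211 -0.976
outer loop
vertex -2.749 -2.264 -0.332
vertex -3.519 -2.359 -0.265
vertex -3.227 -1.658 -0.434
endloop
endfacet
facet normal 0.921 -0.079 -0.381
outer loop
vertex -2.449 -2.216 0.384
vertex -2.749 -2.264 -0.332
vertex -2.566 -1.57 -0.033
endloop
endfacet

endsolid


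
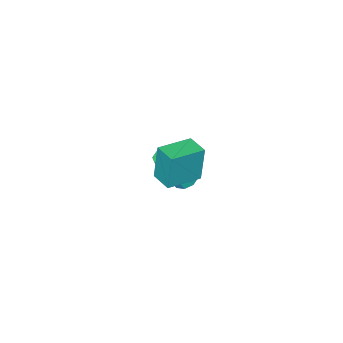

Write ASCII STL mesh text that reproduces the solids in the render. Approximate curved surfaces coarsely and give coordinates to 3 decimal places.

solid 
facet normal -0.975 0.203 -0.089
outer loop
vertex 3.067 1.156 3.182
vertex 3.265 2.095 3.159
vertex 3.202 1.088 1.549
endloop
endfacet
facet normal -0.206 -0.978 0.024
outer loop
vertex 4.655 0.785 1.681
vertex 3.067 1.156 3.182
vertex 3.202 1.088 1.549
endloop
endfacet
facet normal -0.975 0.203 -0.089
outer loop
vertex 3.202 1.088 1.549
vertex 3.265 2.095 3.159
vertex 3.4 2.027 1.526
endloop
endfacet
facet normal 0.082 -0.042 -0.996
outer loop
vertex 3.4 2.027 1.526
vertex 4.655 0.785 1.681
vertex 3.202 1.088 1.549
endloop
endfacet
facet normal -0.082 0.042 0.996
outer loop
vertex 3.067 1.156 3.182
vertex 4.718 1.792 3.291
vertex 3.265 2.095 3.159
endloop
endfacet
facet normal -0.206 -0.978 0.024
outer loop
vertex 4.52 0.853 3.314
vertex 3.067 1.156 3.182
vertex 4.655 0.785 1.681
endloop
endfacet
facet normal -0.082 0.042 0.996
outer loop
vertex 4.52 0.853 3.314
vertex 4.718 1.792 3.291
vertex 3.067 1.156 3.182
endloop
endfacet
facet normal 0.206 0.978 -0.024
outer loop
vertex 3.265 2.095 3.159
vertex 4.718 1.792 3.291
vertex 3.4 2.027 1.526
endloop
endfacet
facet normal 0.082 -0.042 -0.996
outer loop
vertex 4.853 1.724 1.658
vertex 4.655 0.785 1.681
vertex 3.4 2.027 1.526
endloop
endfacet
facet normal 0.206 0.978 -0.024
outer loop
vertex 3.4 2.027 1.526
vertex 4.718 1.792 3.291
vertex 4.853 1.724 1.658
endloop
endfacet
facet normal 0.975 -0.203 0.089
outer loop
vertex 4.853 1.724 1.658
vertex 4.52 0.853 3.314
vertex 4.655 0.785 1.681
endloop
endfacet
facet normal 0.975 -0.203 0.089
outer loop
vertex 4.718 1.792 3.291
vertex 4.52 0.853 3.314
vertex 4.853 1.724 1.658
endloop
endfacet
facet normal -0.381 0.236 -0.894
outer loop
vertex 0.692 -1.98 -3.27
vertex 0.195 -1.923 -3.043
vertex 0.621 -1.587 -3.136
endloop
endfacet
facet normal 0.909 0.272 -0.316
outer loop
vertex 0.692 -1.98 -3.27
vertex 0.621 -1.587 -3.136
vertex 1.463 -2.455 -1.464
endloop
endfacet
facet normal 0.909 0.274 -0.315
outer loop
vertex 1.463 -2.455 -1.464
vertex 0.621 -1.587 -3.136
vertex 1.391 -2.062 -1.33
endloop
endfacet
facet normal 0.380 -0.235 0.894
outer loop
vertex 1.463 -2.455 -1.464
vertex 1.391 -2.062 -1.33
vertex 0.965 -2.397 -1.237
endloop
endfacet
facet normal -0.380 0.235 -0.894
outer loop
vertex 0.621 -1.587 -3.136
vertex 0.195 -1.923 -3.043
vertex 0.3 -1.391 -2.948
endloop
endfacet
facet normal 0.522 0.853 0.002
outer loop
vertex 0.621 -1.587 -3.136
vertex 0.3 -1.391 -2.948
vertex 1.391 -2.062 -1.33
endloop
endfacet
facet normal 0.522 0.853 0.002
outer loop
vertex 1.391 -2.062 -1.33
vertex 0.3 -1.391 -2.948
vertex 1.07 -1.866 -1.142
endloop
endfacet
facet normal 0.380 -0.235 0.894
outer loop
vertex 1.391 -2.062 -1.33
vertex 1.07 -1.866 -1.142
vertex 0.965 -2.397 -1.237
endloop
endfacet
facet normal -0.381 0.235 -0.894
outer loop
vertex 0.3 -1.391 -2.948
vertex 0.195 -1.923 -3.043
vertex -0.083 -1.506 -2.815
endloop
endfacet
facet normal -0.170 0.933 0.318
outer loop
vertex 0.3 -1.391 -2.948
vertex -0.083 -1.506 -2.815
vertex 1.07 -1.866 -1.142
endloop
endfacet
facet normal -0.170 0.933 0.318
outer loop
vertex 1.07 -1.866 -1.142
vertex -0.083 -1.506 -2.815
vertex 0.687 -1.981 -1.009
endloop
endfacet
facet normal 0.381 -0.235 0.894
outer loop
vertex 1.07 -1.866 -1.142
vertex 0.687 -1.981 -1.009
vertex 0.965 -2.397 -1.237
endloop
endfacet
facet normal -0.380 0.236 -0.894
outer loop
vertex -0.083 -1.506 -2.815
vertex 0.195 -1.923 -3.043
vertex -0.303 -1.865 -2.816
endloop
endfacet
facet normal -0.763 0.466 0.448
outer loop
vertex -0.083 -1.506 -2.815
vertex -0.303 -1.865 -2.816
vertex 0.687 -1.981 -1.009
endloop
endfacet
facet normal -0.764 0.465 0.448
outer loop
vertex 0.687 -1.981 -1.009
vertex -0.303 -1.865 -2.816
vertex 0.468 -2.34 -1.01
endloop
endfacet
facet normal 0.381 -0.235 0.894
outer loop
vertex 0.687 -1.981 -1.009
vertex 0.468 -2.34 -1.01
vertex 0.965 -2.397 -1.237
endloop
endfacet
facet normal -0.380 0.235 -0.894
outer loop
vertex -0.303 -1.865 -2.816
vertex 0.195 -1.923 -3.043
vertex -0.231 -2.258 -2.95
endloop
endfacet
facet normal -0.908 -0.274 0.316
outer loop
vertex -0.303 -1.865 -2.816
vertex -0.231 -2.258 -2.95
vertex 0.468 -2.34 -1.01
endloop
endfacet
facet normal -0.909 -0.272 0.316
outer loop
vertex 0.468 -2.34 -1.01
vertex -0.231 -2.258 -2.95
vertex 0.539 -2.733 -1.144
endloop
endfacet
facet normal 0.381 -0.236 0.894
outer loop
vertex 0.468 -2.34 -1.01
vertex 0.539 -2.733 -1.144
vertex 0.965 -2.397 -1.237
endloop
endfacet
facet normal -0.380 0.235 -0.894
outer loop
vertex -0.231 -2.258 -2.95
vertex 0.195 -1.923 -3.043
vertex 0.09 -2.454 -3.138
endloop
endfacet
facet normal -0.522 -0.853 -0.002
outer loop
vertex -0.231 -2.258 -2.95
vertex 0.09 -2.454 -3.138
vertex 0.539 -2.733 -1.144
endloop
endfacet
facet normal -0.522 -0.853 -0.002
outer loop
vertex 0.539 -2.733 -1.144
vertex 0.09 -2.454 -3.138
vertex 0.86 -2.929 -1.332
endloop
endfacet
facet normal 0.380 -0.235 0.894
outer loop
vertex 0.539 -2.733 -1.144
vertex 0.86 -2.929 -1.332
vertex 0.965 -2.397 -1.237
endloop
endfacet
facet normal -0.381 0.235 -0.894
outer loop
vertex 0.09 -2.454 -3.138
vertex 0.195 -1.923 -3.043
vertex 0.473 -2.339 -3.271
endloop
endfacet
facet normal 0.170 -0.933 -0.318
outer loop
vertex 0.09 -2.454 -3.138
vertex 0.473 -2.339 -3.271
vertex 0.86 -2.929 -1.332
endloop
endfacet
facet normal 0.170 -0.933 -0.318
outer loop
vertex 0.86 -2.929 -1.332
vertex 0.473 -2.339 -3.271
vertex 1.243 -2.814 -1.465
endloop
endfacet
facet normal 0.381 -0.235 0.894
outer loop
vertex 0.86 -2.929 -1.332
vertex 1.243 -2.814 -1.465
vertex 0.965 -2.397 -1.237
endloop
endfacet
facet normal -0.381 0.235 -0.894
outer loop
vertex 0.473 -2.339 -3.271
vertex 0.195 -1.923 -3.043
vertex 0.692 -1.98 -3.27
endloop
endfacet
facet normal 0.764 -0.465 -0.448
outer loop
vertex 0.473 -2.339 -3.271
vertex 0.692 -1.98 -3.27
vertex 1.243 -2.814 -1.465
endloop
endfacet
facet normal 0.763 -0.466 -0.448
outer loop
vertex 1.243 -2.814 -1.465
vertex 0.692 -1.98 -3.27
vertex 1.463 -2.455 -1.464
endloop
endfacet
facet normal 0.380 -0.236 0.894
outer loop
vertex 1.243 -2.814 -1.465
vertex 1.463 -2.455 -1.464
vertex 0.965 -2.397 -1.237
endloop
endfacet

endsolid
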